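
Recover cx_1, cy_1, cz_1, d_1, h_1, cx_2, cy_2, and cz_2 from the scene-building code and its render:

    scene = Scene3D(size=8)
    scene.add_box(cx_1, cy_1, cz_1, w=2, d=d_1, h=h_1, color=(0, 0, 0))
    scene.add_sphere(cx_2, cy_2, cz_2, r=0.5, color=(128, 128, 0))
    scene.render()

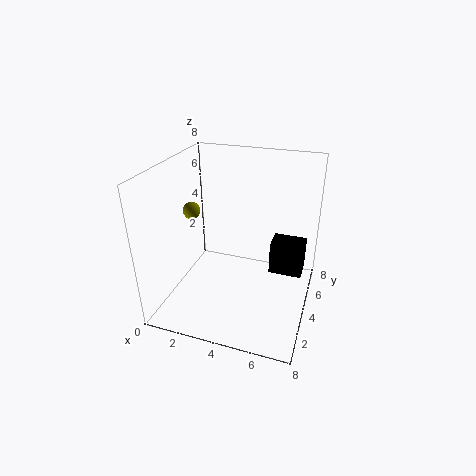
cx_1 = 5.5, cy_1 = 5.5, cz_1 = 1, d_1 = 1.5, h_1 = 2, cx_2 = 1, cy_2 = 4.5, cz_2 = 5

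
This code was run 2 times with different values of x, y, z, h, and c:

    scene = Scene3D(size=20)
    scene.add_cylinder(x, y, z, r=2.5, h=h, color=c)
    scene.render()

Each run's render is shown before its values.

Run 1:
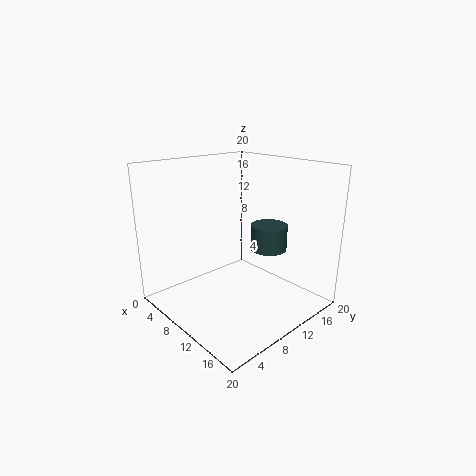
x = 13, y = 13, z = 8.5, h = 3.5, c = 'darkslategray'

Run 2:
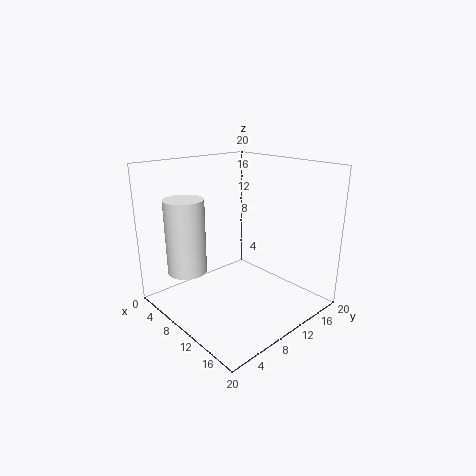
x = 8.5, y = 2.5, z = 7, h = 9.5, c = 'white'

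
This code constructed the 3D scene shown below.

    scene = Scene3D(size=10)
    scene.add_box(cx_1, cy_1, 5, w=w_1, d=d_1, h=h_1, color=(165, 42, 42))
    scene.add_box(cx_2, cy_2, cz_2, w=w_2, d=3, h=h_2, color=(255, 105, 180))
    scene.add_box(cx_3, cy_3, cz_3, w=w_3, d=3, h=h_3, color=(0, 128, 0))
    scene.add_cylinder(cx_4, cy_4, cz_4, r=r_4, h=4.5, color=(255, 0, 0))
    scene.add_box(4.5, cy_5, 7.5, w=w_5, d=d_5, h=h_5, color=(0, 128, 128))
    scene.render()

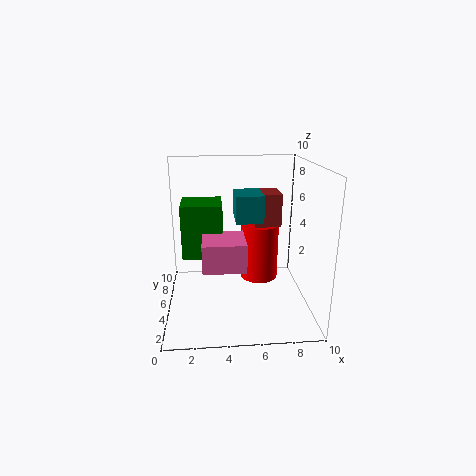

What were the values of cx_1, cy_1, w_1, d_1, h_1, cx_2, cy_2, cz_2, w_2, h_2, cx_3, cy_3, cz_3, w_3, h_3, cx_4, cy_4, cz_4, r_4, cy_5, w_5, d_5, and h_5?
cx_1 = 6.5; cy_1 = 7; w_1 = 2; d_1 = 2.5; h_1 = 2.5; cx_2 = 2.5; cy_2 = 3.5; cz_2 = 3; w_2 = 3; h_2 = 2; cx_3 = 1; cy_3 = 6; cz_3 = 3; w_3 = 3; h_3 = 4; cx_4 = 7; cy_4 = 8; cz_4 = 0.5; r_4 = 1.5; cy_5 = 0.5; w_5 = 1.5; d_5 = 2; h_5 = 1.5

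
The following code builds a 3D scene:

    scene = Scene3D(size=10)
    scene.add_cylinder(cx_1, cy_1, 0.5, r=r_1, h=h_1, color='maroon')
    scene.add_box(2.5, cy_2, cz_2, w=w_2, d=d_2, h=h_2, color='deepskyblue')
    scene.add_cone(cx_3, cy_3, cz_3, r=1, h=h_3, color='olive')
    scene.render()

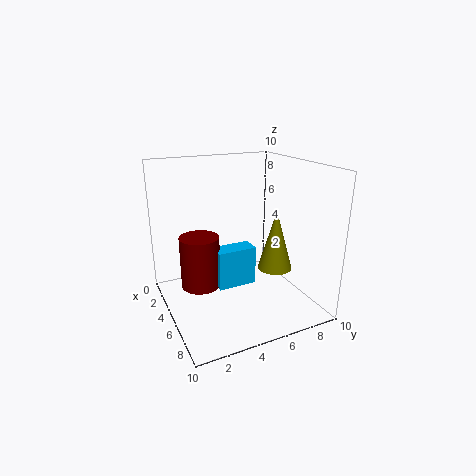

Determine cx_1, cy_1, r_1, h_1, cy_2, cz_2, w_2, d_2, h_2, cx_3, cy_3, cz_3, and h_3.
cx_1 = 2.5, cy_1 = 3, r_1 = 1.5, h_1 = 4, cy_2 = 4, cz_2 = 0.5, w_2 = 1.5, d_2 = 3, h_2 = 3, cx_3 = 9, cy_3 = 5.5, cz_3 = 4.5, h_3 = 3.5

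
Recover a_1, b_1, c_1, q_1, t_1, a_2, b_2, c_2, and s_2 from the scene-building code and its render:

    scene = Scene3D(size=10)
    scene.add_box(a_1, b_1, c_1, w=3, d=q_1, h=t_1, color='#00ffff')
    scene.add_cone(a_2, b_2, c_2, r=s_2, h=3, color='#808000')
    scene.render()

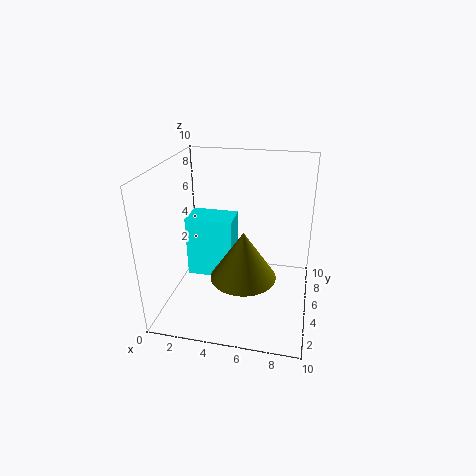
a_1 = 2; b_1 = 3; c_1 = 3; q_1 = 2; t_1 = 4; a_2 = 6; b_2 = 2; c_2 = 4; s_2 = 2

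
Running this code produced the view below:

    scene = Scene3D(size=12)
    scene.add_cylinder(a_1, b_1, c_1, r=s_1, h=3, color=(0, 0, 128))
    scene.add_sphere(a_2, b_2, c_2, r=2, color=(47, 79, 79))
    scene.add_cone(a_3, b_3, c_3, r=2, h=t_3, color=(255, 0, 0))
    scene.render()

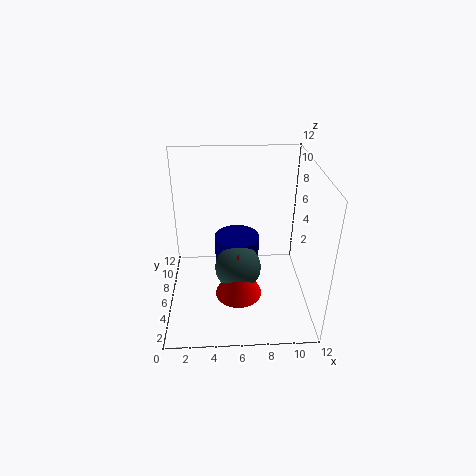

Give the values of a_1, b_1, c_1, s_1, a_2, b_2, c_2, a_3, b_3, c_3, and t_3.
a_1 = 6; b_1 = 8; c_1 = 2; s_1 = 2; a_2 = 6; b_2 = 6; c_2 = 3; a_3 = 6; b_3 = 5; c_3 = 1; t_3 = 4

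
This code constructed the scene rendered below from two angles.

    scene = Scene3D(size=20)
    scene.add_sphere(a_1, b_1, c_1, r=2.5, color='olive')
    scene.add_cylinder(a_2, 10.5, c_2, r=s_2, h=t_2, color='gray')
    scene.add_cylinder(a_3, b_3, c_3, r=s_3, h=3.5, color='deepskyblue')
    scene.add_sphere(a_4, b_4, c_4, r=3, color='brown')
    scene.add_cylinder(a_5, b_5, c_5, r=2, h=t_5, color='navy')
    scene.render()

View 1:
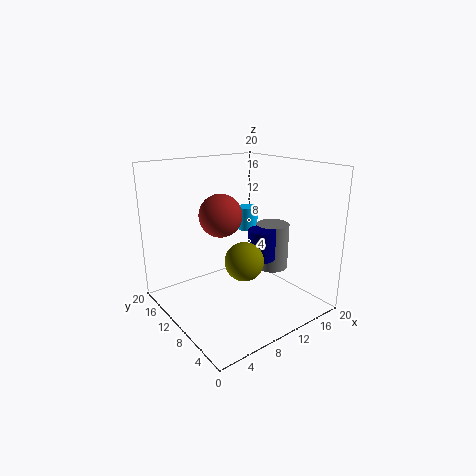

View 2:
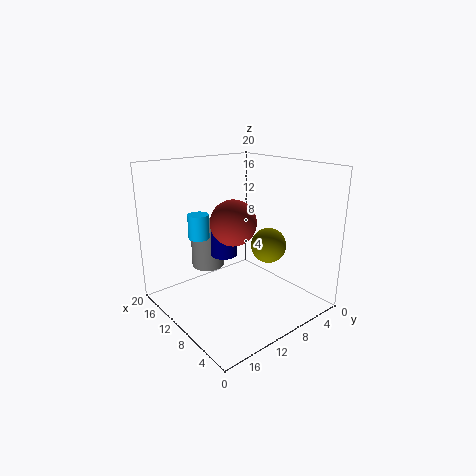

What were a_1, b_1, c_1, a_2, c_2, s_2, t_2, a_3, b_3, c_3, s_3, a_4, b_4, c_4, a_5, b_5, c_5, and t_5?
a_1 = 8
b_1 = 6
c_1 = 8.5
a_2 = 17
c_2 = 3.5
s_2 = 2.5
t_2 = 7
a_3 = 14.5
b_3 = 13.5
c_3 = 9.5
s_3 = 1.5
a_4 = 8.5
b_4 = 12
c_4 = 13
a_5 = 14
b_5 = 9.5
c_5 = 6
t_5 = 4.5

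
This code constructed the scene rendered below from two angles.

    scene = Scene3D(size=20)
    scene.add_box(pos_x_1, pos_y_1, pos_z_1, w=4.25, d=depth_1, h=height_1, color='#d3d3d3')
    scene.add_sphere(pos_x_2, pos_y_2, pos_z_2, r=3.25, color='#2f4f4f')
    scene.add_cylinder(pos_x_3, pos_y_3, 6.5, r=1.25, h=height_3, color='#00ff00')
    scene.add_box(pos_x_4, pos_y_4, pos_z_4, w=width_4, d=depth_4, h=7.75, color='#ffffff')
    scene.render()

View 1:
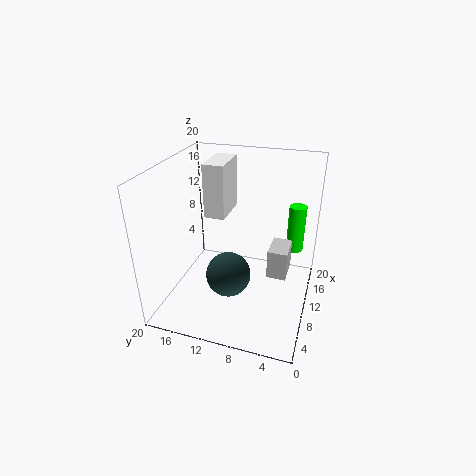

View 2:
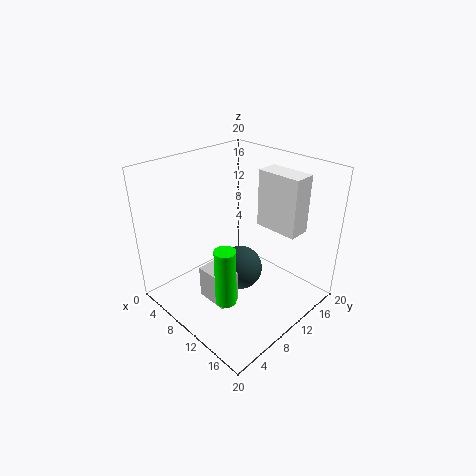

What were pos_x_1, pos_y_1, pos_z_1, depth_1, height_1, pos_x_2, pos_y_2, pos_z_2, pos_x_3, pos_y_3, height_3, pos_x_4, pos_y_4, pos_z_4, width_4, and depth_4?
pos_x_1 = 10; pos_y_1 = 3; pos_z_1 = 4.25; depth_1 = 2.75; height_1 = 4.25; pos_x_2 = 9.25; pos_y_2 = 11.25; pos_z_2 = 4; pos_x_3 = 15.25; pos_y_3 = 2.75; height_3 = 7; pos_x_4 = 11.25; pos_y_4 = 12.5; pos_z_4 = 11.75; width_4 = 6; depth_4 = 3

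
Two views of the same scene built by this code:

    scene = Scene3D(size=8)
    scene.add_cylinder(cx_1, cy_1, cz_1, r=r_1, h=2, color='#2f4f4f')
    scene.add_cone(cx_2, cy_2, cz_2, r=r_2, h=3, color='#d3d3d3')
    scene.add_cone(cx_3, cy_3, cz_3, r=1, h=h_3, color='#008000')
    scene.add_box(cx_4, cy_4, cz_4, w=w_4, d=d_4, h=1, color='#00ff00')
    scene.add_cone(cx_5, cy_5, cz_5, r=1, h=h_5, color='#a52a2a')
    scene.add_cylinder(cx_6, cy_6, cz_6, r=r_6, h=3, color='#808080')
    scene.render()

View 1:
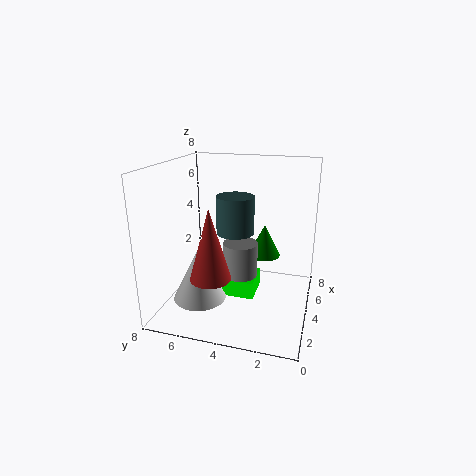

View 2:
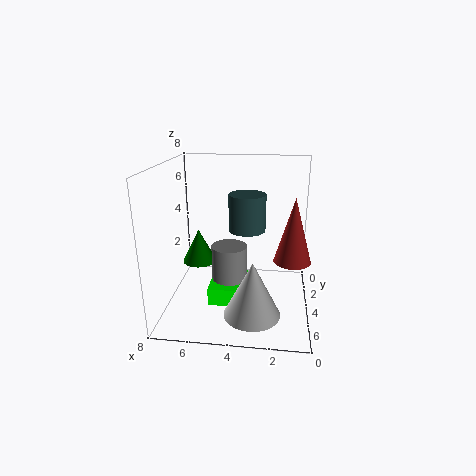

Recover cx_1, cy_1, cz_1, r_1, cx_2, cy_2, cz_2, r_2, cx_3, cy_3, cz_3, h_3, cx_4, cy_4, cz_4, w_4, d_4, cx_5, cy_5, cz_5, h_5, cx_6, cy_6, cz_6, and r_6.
cx_1 = 3.5, cy_1 = 4, cz_1 = 4.5, r_1 = 1, cx_2 = 3, cy_2 = 6, cz_2 = 0.5, r_2 = 1.5, cx_3 = 6.5, cy_3 = 3, cz_3 = 2, h_3 = 2, cx_4 = 3.5, cy_4 = 3, cz_4 = 0.5, w_4 = 2, d_4 = 2.5, cx_5 = 1, cy_5 = 4.5, cz_5 = 3, h_5 = 3.5, cx_6 = 4.5, cy_6 = 4, cz_6 = 0.5, r_6 = 1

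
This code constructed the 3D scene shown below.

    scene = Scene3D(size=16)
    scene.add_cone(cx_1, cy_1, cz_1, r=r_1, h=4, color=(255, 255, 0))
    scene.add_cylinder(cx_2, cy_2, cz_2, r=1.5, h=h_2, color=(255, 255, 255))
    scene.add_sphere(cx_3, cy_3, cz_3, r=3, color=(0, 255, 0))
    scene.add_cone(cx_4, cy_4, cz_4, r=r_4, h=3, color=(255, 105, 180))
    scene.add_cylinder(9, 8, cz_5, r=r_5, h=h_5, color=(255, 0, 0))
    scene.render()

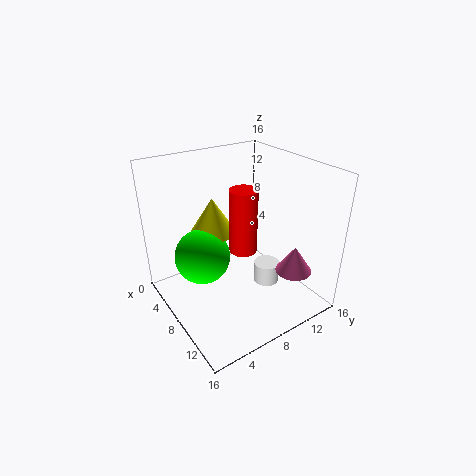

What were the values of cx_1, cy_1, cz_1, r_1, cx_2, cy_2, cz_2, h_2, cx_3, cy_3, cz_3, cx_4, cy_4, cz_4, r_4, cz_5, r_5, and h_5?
cx_1 = 6, cy_1 = 6, cz_1 = 8.5, r_1 = 2.5, cx_2 = 9, cy_2 = 11.5, cz_2 = 1.5, h_2 = 2.5, cx_3 = 7, cy_3 = 4, cz_3 = 6.5, cx_4 = 12.5, cy_4 = 12.5, cz_4 = 4.5, r_4 = 2, cz_5 = 7, r_5 = 1.5, h_5 = 7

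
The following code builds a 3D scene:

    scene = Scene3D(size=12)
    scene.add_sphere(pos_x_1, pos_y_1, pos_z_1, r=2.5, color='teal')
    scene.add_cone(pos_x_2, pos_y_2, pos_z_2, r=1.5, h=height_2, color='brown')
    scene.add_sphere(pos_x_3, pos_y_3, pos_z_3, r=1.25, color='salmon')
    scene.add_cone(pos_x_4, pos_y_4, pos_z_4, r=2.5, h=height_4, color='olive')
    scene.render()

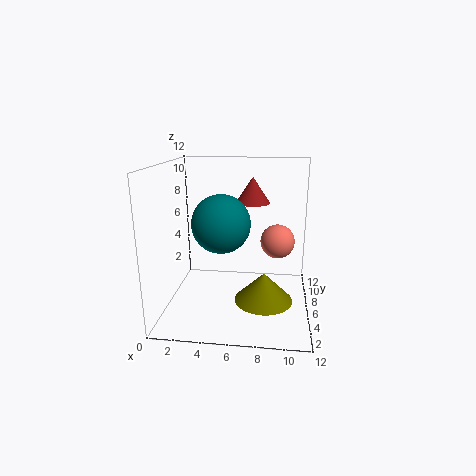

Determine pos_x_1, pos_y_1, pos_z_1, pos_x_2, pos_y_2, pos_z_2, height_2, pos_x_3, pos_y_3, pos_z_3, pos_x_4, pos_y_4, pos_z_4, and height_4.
pos_x_1 = 4.5
pos_y_1 = 6.5
pos_z_1 = 7
pos_x_2 = 7
pos_y_2 = 8.25
pos_z_2 = 8.5
height_2 = 2.25
pos_x_3 = 9.25
pos_y_3 = 3.5
pos_z_3 = 6.75
pos_x_4 = 8.25
pos_y_4 = 5.75
pos_z_4 = 0.5
height_4 = 2.5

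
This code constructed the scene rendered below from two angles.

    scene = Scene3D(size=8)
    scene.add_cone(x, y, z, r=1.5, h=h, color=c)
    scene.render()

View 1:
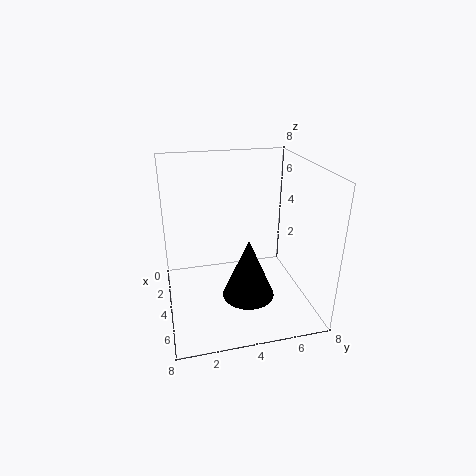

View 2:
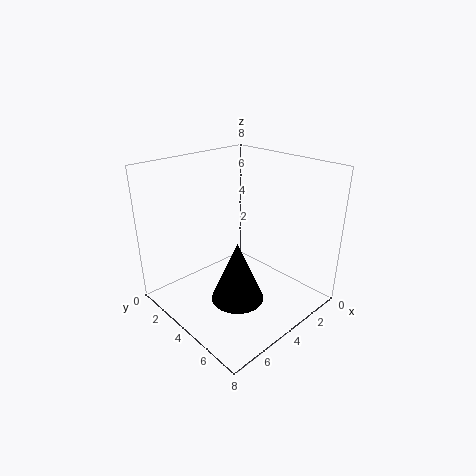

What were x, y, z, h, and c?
x = 4.5, y = 4.5, z = 0.5, h = 3.5, c = 'black'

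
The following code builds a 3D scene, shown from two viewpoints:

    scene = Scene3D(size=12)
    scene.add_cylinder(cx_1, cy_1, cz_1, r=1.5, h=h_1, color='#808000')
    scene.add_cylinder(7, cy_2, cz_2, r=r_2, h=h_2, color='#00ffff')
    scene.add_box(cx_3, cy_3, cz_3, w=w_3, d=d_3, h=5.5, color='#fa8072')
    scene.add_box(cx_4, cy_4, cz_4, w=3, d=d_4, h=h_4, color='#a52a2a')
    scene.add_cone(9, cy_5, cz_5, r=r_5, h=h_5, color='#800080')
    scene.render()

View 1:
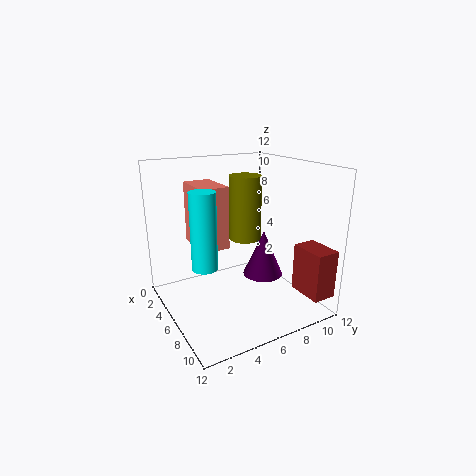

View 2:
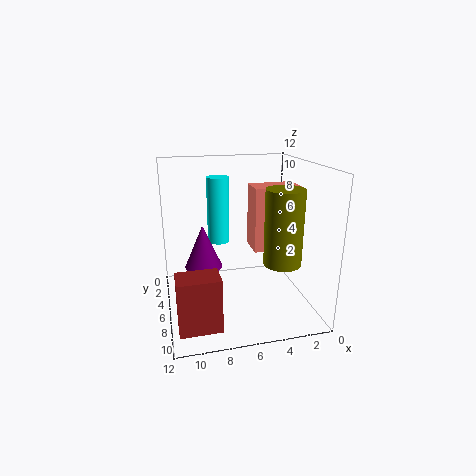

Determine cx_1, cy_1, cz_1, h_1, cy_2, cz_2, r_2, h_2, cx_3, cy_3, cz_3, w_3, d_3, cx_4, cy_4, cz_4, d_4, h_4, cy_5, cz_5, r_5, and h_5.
cx_1 = 3; cy_1 = 8.5; cz_1 = 4.5; h_1 = 6; cy_2 = 2.5; cz_2 = 4.5; r_2 = 1; h_2 = 6; cx_3 = 0.5; cy_3 = 3.5; cz_3 = 4.5; w_3 = 4; d_3 = 2.5; cx_4 = 8.5; cy_4 = 10; cz_4 = 1.5; d_4 = 2; h_4 = 4; cy_5 = 6.5; cz_5 = 4; r_5 = 1.5; h_5 = 3.5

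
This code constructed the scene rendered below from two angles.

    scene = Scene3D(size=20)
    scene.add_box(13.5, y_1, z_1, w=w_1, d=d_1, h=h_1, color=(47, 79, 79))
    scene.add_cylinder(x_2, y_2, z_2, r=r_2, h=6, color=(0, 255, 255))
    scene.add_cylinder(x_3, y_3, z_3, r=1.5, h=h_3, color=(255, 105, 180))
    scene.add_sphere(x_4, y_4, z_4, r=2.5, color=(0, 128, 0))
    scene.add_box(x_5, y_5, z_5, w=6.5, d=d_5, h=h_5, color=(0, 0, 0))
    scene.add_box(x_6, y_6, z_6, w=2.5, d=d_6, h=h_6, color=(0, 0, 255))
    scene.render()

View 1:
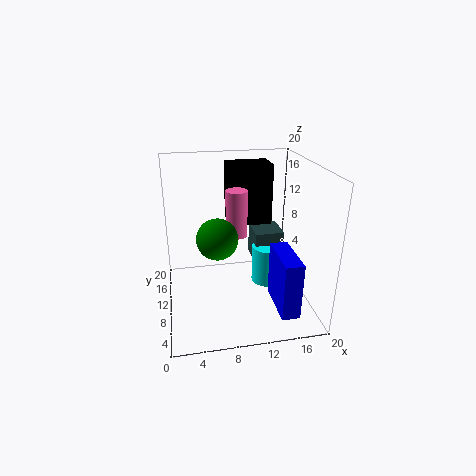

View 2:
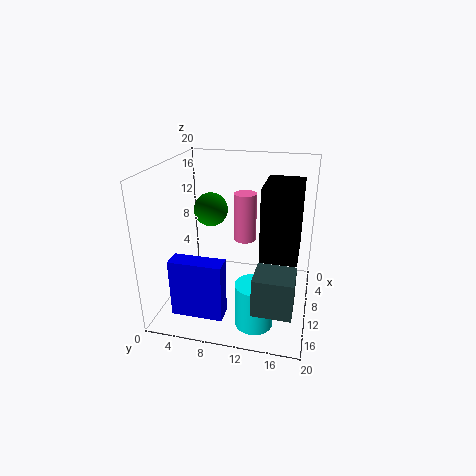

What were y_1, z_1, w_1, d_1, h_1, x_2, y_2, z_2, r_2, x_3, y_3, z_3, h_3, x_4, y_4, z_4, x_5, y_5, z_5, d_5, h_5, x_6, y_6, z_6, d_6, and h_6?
y_1 = 13.5
z_1 = 3.5
w_1 = 4.5
d_1 = 5
h_1 = 5
x_2 = 15.5
y_2 = 13.5
z_2 = 0.5
r_2 = 2.5
x_3 = 10
y_3 = 11
z_3 = 10
h_3 = 6.5
x_4 = 6.5
y_4 = 5
z_4 = 12.5
x_5 = 9.5
y_5 = 14
z_5 = 10
d_5 = 4.5
h_5 = 9
x_6 = 14.5
y_6 = 2.5
z_6 = 1
d_6 = 7
h_6 = 8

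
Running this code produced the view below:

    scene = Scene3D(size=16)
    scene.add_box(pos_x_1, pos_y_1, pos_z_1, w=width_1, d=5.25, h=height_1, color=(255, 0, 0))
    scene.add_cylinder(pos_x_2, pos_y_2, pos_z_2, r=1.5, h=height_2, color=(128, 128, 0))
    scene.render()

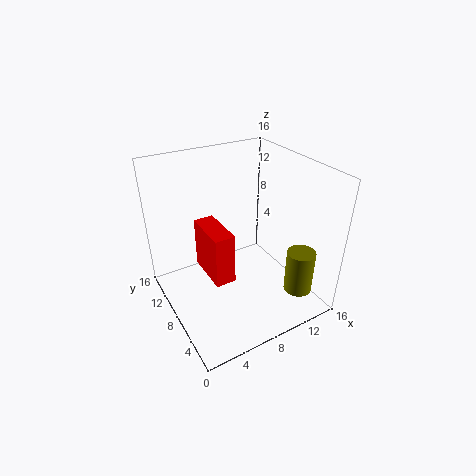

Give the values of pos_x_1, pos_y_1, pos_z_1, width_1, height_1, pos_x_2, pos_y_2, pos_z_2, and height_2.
pos_x_1 = 4.25
pos_y_1 = 6
pos_z_1 = 4
width_1 = 2.25
height_1 = 5.75
pos_x_2 = 12.25
pos_y_2 = 2.25
pos_z_2 = 3.25
height_2 = 4.75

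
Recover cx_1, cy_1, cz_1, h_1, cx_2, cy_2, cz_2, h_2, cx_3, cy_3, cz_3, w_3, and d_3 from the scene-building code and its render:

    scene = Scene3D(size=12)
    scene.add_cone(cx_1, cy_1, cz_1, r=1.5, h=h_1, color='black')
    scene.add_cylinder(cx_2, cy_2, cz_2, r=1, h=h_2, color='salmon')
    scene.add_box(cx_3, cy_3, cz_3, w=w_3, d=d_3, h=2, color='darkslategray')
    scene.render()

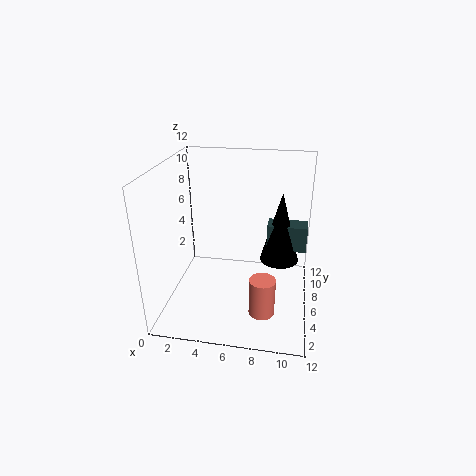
cx_1 = 9.5; cy_1 = 5; cz_1 = 5; h_1 = 5.5; cx_2 = 8.5; cy_2 = 2.5; cz_2 = 1.5; h_2 = 3; cx_3 = 8.5; cy_3 = 4.5; cz_3 = 6; w_3 = 3; d_3 = 1.5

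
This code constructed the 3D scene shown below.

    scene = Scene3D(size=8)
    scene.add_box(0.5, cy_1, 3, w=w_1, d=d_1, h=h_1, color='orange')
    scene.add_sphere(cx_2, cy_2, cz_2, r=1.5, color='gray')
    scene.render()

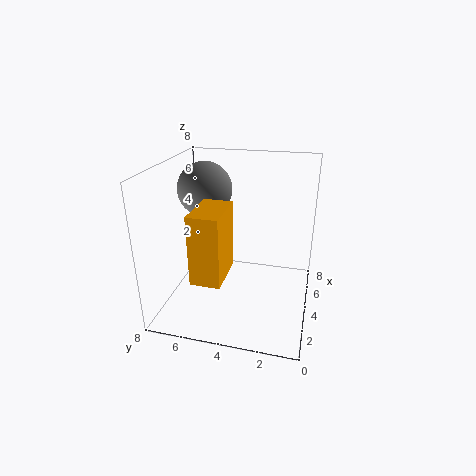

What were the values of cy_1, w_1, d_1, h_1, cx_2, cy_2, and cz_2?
cy_1 = 4; w_1 = 2.5; d_1 = 1.5; h_1 = 3.5; cx_2 = 4.5; cy_2 = 6; cz_2 = 6.5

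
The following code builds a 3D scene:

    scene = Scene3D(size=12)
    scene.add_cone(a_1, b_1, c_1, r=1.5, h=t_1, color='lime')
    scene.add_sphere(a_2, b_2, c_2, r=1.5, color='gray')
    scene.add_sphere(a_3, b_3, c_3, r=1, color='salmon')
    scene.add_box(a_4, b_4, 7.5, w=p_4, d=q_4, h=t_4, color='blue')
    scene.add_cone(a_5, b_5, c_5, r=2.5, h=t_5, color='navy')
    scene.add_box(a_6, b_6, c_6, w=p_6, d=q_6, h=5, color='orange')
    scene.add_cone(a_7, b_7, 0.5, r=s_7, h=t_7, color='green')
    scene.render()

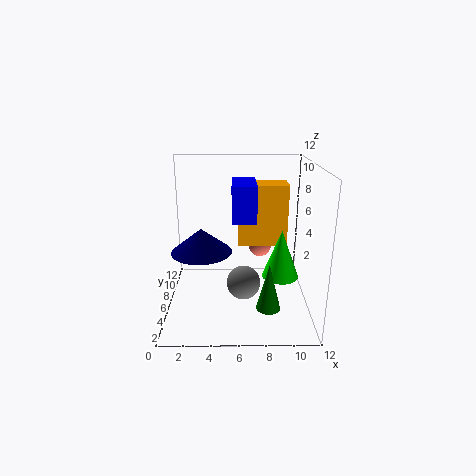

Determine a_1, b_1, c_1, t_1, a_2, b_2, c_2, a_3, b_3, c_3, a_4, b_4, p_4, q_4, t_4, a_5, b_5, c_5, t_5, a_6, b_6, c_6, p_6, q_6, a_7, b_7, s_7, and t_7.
a_1 = 9.5; b_1 = 5; c_1 = 3; t_1 = 4; a_2 = 6.5; b_2 = 6.5; c_2 = 1.5; a_3 = 8; b_3 = 8; c_3 = 4.5; a_4 = 5.5; b_4 = 5; p_4 = 2; q_4 = 4; t_4 = 3; a_5 = 3; b_5 = 5.5; c_5 = 5; t_5 = 2; a_6 = 6; b_6 = 5.5; c_6 = 5.5; p_6 = 4; q_6 = 2; a_7 = 8.5; b_7 = 4; s_7 = 1; t_7 = 4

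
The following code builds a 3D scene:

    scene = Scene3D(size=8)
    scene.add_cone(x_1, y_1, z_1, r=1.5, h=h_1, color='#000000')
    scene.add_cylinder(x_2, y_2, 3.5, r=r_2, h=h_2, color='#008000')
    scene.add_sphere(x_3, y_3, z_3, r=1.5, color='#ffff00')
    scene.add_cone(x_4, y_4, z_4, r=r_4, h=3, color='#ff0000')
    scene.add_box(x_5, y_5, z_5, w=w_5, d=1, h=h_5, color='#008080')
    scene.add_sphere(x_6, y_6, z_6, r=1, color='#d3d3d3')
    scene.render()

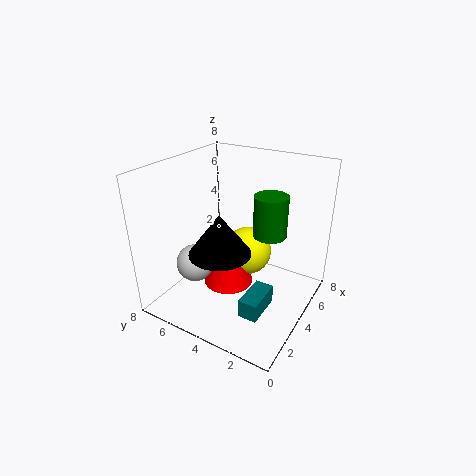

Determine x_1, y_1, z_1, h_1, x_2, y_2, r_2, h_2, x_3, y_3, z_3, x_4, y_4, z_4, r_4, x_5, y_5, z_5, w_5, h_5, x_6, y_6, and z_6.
x_1 = 1.5
y_1 = 3.5
z_1 = 4.5
h_1 = 2
x_2 = 6
y_2 = 3
r_2 = 1
h_2 = 2.5
x_3 = 6
y_3 = 4.5
z_3 = 2
x_4 = 4.5
y_4 = 5
z_4 = 0.5
r_4 = 1.5
x_5 = 1.5
y_5 = 1.5
z_5 = 1
w_5 = 2
h_5 = 1
x_6 = 2
y_6 = 5.5
z_6 = 3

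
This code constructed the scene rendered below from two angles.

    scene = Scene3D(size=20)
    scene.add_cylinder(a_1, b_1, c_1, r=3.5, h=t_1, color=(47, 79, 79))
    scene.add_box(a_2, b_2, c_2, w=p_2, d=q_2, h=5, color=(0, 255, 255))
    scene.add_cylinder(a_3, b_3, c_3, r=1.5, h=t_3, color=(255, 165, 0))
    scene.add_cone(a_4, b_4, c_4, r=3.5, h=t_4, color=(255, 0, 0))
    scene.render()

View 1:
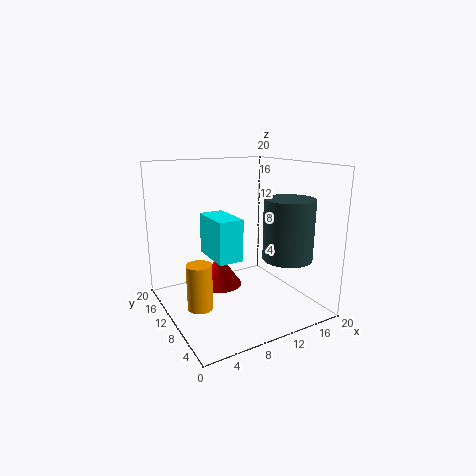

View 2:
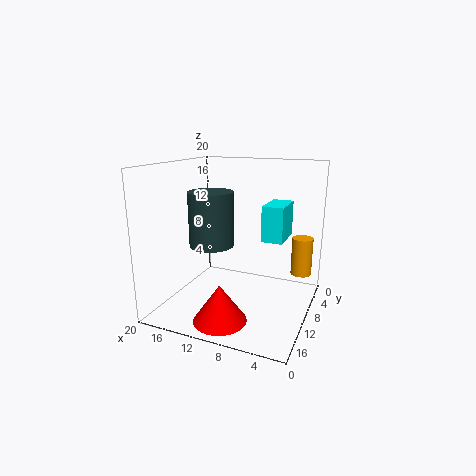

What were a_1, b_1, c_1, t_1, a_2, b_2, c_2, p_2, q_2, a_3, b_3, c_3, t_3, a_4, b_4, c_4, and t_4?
a_1 = 16; b_1 = 6.5; c_1 = 7; t_1 = 8.5; a_2 = 4; b_2 = 3.5; c_2 = 9.5; p_2 = 3; q_2 = 5.5; a_3 = 2; b_3 = 5; c_3 = 4; t_3 = 5.5; a_4 = 10; b_4 = 16; c_4 = 0.5; t_4 = 5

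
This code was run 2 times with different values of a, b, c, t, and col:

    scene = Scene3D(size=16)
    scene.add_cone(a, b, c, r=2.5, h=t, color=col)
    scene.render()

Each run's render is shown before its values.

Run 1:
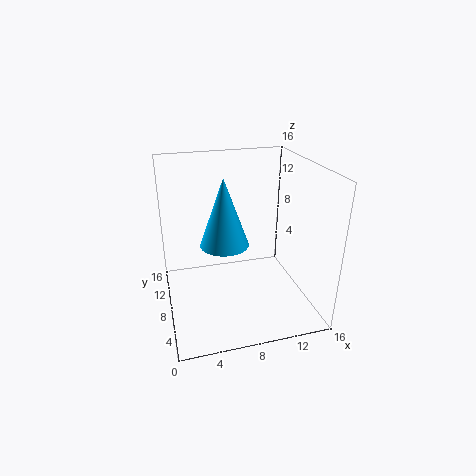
a = 6; b = 6; c = 8.5; t = 7; col = 'deepskyblue'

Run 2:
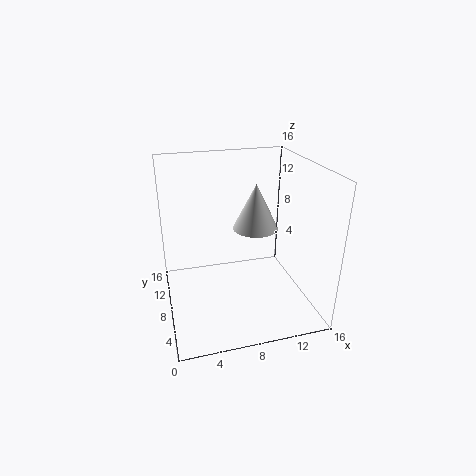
a = 10; b = 8; c = 9; t = 5; col = 'lightgray'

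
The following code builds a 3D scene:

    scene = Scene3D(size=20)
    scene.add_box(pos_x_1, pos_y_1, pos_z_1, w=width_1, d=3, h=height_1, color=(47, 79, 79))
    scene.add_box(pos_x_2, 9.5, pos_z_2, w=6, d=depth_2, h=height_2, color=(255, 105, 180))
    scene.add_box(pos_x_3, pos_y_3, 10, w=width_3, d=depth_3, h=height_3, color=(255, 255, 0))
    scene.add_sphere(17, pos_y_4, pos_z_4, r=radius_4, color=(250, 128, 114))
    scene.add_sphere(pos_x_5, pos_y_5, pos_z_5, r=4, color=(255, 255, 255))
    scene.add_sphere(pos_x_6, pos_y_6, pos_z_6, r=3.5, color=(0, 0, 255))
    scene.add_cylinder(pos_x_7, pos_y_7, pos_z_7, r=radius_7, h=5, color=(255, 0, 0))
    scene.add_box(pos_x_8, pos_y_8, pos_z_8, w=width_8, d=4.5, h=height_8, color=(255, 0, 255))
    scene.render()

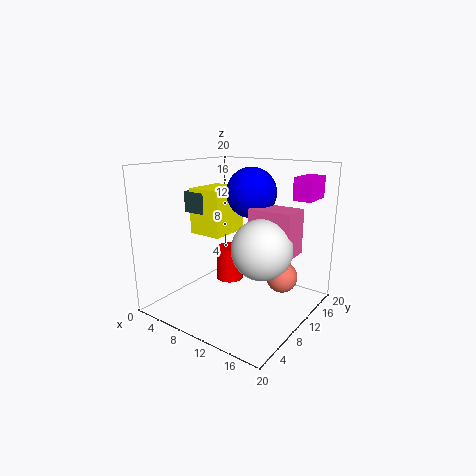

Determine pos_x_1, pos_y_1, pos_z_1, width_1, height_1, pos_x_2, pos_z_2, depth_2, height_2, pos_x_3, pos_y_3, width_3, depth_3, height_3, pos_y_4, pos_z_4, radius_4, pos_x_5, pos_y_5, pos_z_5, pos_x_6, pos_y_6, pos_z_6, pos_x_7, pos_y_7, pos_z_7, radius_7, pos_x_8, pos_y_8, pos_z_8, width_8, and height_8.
pos_x_1 = 2
pos_y_1 = 8
pos_z_1 = 13
width_1 = 3.5
height_1 = 3
pos_x_2 = 12
pos_z_2 = 8.5
depth_2 = 4
height_2 = 6
pos_x_3 = 3
pos_y_3 = 8
width_3 = 5
depth_3 = 6
height_3 = 6.5
pos_y_4 = 10
pos_z_4 = 6
radius_4 = 2
pos_x_5 = 14.5
pos_y_5 = 9
pos_z_5 = 9.5
pos_x_6 = 10.5
pos_y_6 = 12.5
pos_z_6 = 16
pos_x_7 = 7
pos_y_7 = 12
pos_z_7 = 2.5
radius_7 = 2
pos_x_8 = 16.5
pos_y_8 = 13
pos_z_8 = 15.5
width_8 = 2.5
height_8 = 3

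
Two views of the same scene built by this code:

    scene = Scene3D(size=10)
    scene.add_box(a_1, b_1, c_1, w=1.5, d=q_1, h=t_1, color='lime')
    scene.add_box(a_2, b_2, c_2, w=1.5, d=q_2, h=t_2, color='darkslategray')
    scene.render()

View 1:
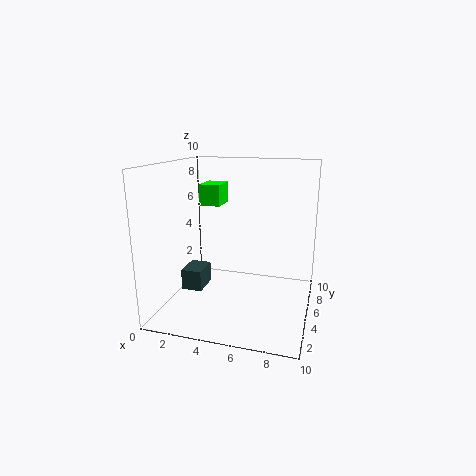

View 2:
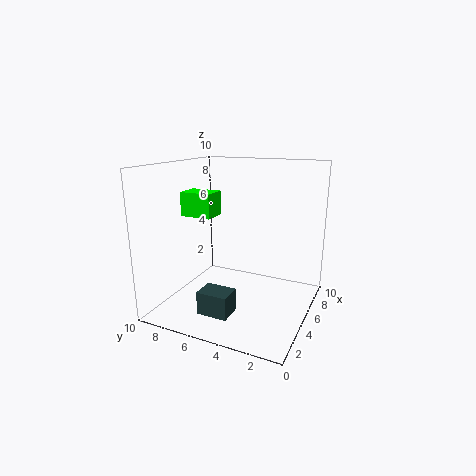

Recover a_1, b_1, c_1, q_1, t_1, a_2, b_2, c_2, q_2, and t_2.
a_1 = 2
b_1 = 5.5
c_1 = 7
q_1 = 2
t_1 = 1.5
a_2 = 1
b_2 = 4
c_2 = 1
q_2 = 2
t_2 = 1.5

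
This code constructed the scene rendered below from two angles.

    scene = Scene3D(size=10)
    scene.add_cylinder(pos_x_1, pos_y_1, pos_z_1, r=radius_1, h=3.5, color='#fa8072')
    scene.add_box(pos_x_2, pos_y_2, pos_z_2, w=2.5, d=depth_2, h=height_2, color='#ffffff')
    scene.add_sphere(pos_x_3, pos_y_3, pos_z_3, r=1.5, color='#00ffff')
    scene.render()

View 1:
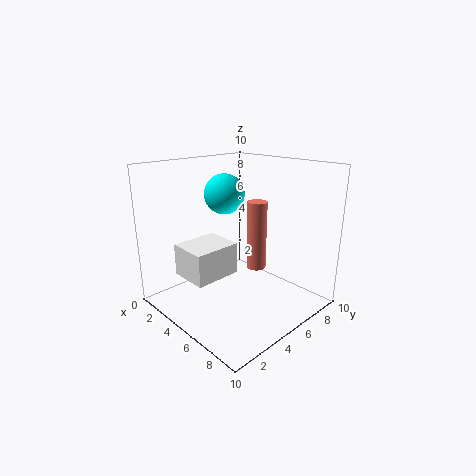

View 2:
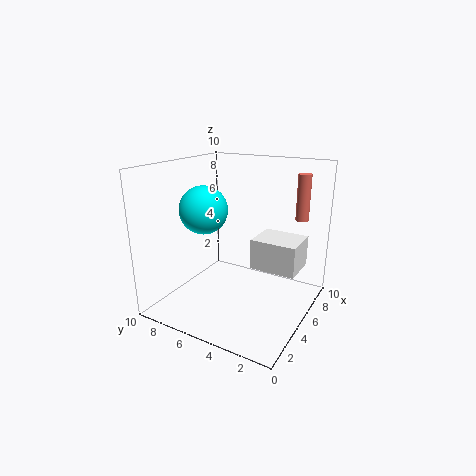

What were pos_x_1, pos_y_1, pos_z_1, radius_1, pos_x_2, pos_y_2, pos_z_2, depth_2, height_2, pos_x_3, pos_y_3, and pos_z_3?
pos_x_1 = 9.5, pos_y_1 = 2, pos_z_1 = 5.5, radius_1 = 0.5, pos_x_2 = 4, pos_y_2 = 0.5, pos_z_2 = 3.5, depth_2 = 3, height_2 = 2, pos_x_3 = 2.5, pos_y_3 = 6, pos_z_3 = 7.5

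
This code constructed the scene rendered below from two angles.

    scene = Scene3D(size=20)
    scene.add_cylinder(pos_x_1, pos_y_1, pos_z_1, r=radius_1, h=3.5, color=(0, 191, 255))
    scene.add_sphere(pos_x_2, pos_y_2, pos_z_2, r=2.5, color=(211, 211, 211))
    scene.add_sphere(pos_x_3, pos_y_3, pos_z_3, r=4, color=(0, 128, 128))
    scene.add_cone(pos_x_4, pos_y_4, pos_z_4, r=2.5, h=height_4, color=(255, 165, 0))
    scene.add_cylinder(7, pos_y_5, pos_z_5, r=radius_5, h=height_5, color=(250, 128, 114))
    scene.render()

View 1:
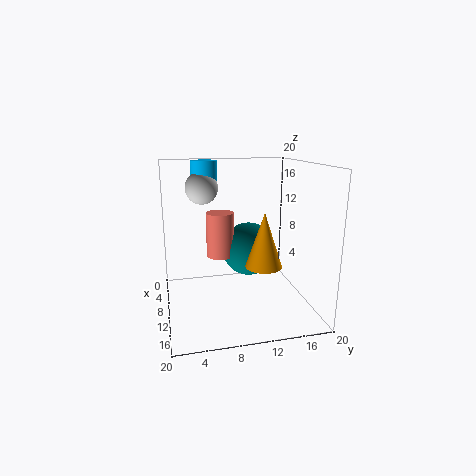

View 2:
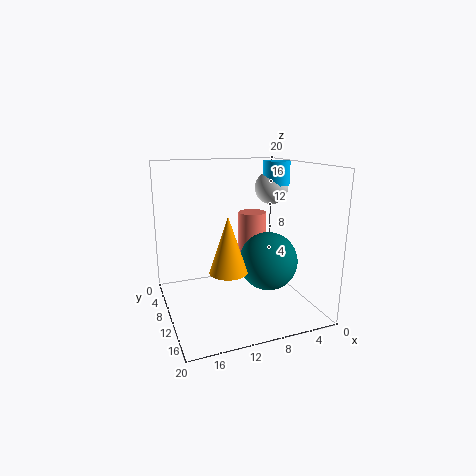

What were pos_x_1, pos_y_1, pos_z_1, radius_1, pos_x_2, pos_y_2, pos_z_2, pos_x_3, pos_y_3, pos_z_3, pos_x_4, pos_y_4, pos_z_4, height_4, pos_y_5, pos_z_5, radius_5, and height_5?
pos_x_1 = 2.5; pos_y_1 = 6.5; pos_z_1 = 16.5; radius_1 = 2; pos_x_2 = 3; pos_y_2 = 6; pos_z_2 = 16; pos_x_3 = 6.5; pos_y_3 = 12.5; pos_z_3 = 7; pos_x_4 = 12.5; pos_y_4 = 13; pos_z_4 = 6.5; height_4 = 7.5; pos_y_5 = 8; pos_z_5 = 6.5; radius_5 = 2; height_5 = 6.5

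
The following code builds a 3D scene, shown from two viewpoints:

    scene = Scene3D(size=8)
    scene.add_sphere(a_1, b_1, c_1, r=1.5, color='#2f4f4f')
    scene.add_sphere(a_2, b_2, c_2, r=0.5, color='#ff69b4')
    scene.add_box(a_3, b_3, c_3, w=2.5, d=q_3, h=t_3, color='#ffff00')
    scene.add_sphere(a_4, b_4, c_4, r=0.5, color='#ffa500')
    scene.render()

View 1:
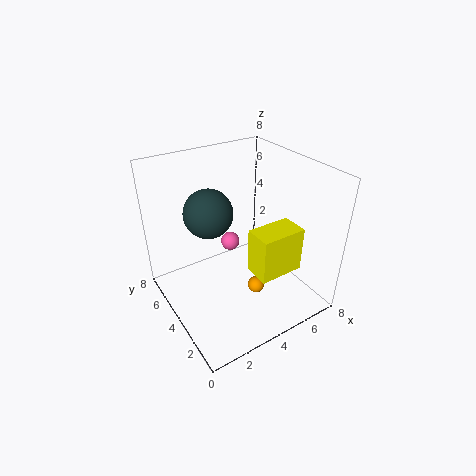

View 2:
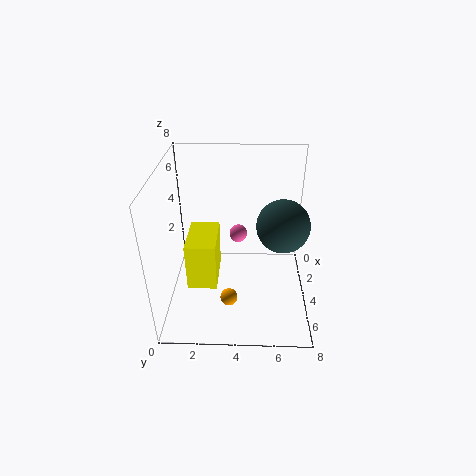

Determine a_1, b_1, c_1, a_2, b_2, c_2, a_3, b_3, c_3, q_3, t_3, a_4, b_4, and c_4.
a_1 = 3.5; b_1 = 6.5; c_1 = 4.5; a_2 = 3.5; b_2 = 4; c_2 = 4; a_3 = 4; b_3 = 1.5; c_3 = 2.5; q_3 = 1.5; t_3 = 2.5; a_4 = 5; b_4 = 3.5; c_4 = 0.5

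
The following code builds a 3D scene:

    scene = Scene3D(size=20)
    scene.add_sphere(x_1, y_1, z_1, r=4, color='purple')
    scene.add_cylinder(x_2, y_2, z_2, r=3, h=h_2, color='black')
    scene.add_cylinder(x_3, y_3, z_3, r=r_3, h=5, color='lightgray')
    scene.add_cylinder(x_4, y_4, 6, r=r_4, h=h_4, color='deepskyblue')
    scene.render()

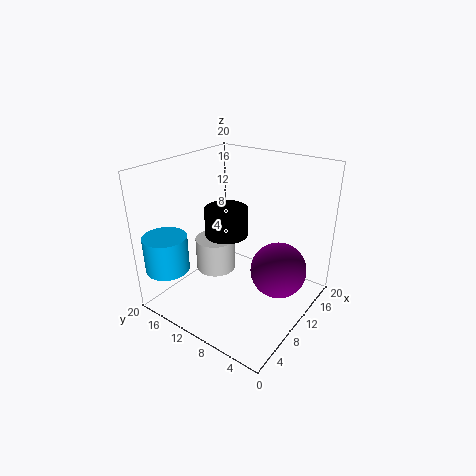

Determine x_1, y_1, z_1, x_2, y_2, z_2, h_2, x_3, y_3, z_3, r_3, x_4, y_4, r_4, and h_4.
x_1 = 13, y_1 = 5, z_1 = 5, x_2 = 10, y_2 = 12, z_2 = 10, h_2 = 4, x_3 = 11, y_3 = 15, z_3 = 3, r_3 = 3, x_4 = 3, y_4 = 17, r_4 = 3, h_4 = 5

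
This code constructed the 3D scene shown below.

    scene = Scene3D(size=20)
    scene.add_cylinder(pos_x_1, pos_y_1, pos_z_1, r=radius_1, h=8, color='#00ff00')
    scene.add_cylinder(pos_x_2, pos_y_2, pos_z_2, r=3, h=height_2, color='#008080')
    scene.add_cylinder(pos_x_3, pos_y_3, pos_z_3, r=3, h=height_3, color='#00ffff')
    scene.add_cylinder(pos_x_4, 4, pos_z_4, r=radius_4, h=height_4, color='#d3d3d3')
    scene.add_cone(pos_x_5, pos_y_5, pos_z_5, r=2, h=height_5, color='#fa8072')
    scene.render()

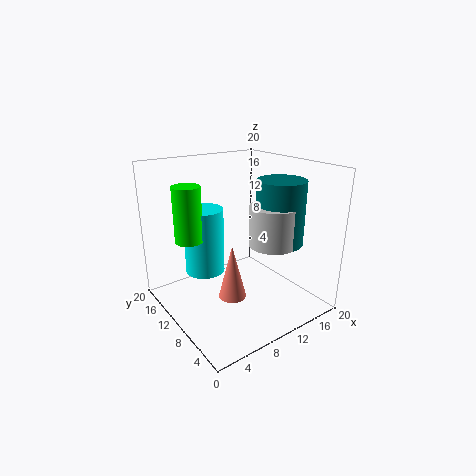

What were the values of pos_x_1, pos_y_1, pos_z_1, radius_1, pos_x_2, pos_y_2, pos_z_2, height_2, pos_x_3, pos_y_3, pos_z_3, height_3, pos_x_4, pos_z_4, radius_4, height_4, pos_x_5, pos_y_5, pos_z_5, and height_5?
pos_x_1 = 5, pos_y_1 = 15, pos_z_1 = 9, radius_1 = 2, pos_x_2 = 12, pos_y_2 = 4, pos_z_2 = 11, height_2 = 8, pos_x_3 = 8, pos_y_3 = 16, pos_z_3 = 3, height_3 = 10, pos_x_4 = 11, pos_z_4 = 11, radius_4 = 3, height_4 = 5, pos_x_5 = 9, pos_y_5 = 10, pos_z_5 = 1, height_5 = 8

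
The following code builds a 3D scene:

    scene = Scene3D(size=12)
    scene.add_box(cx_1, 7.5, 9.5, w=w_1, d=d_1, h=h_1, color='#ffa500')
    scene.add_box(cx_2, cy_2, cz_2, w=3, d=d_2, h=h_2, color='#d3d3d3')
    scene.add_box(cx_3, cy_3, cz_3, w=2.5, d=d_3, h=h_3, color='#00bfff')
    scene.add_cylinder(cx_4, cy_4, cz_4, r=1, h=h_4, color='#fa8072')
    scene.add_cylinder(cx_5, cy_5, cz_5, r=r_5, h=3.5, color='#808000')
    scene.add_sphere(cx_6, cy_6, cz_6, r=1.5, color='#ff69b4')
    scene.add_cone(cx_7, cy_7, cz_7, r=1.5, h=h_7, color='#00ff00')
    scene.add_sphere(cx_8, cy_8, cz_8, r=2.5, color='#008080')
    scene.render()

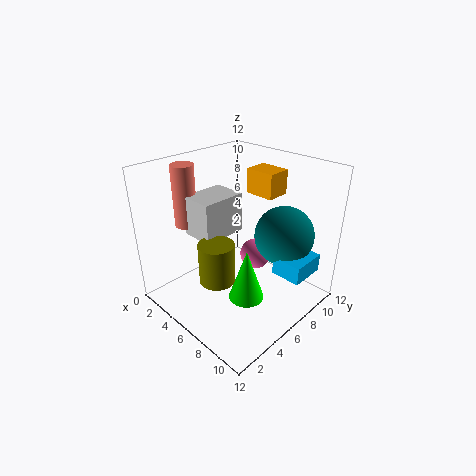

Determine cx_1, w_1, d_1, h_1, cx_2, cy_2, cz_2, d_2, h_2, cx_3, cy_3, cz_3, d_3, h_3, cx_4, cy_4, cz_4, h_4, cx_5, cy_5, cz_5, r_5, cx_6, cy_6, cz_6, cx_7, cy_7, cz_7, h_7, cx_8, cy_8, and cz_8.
cx_1 = 5.5
w_1 = 2.5
d_1 = 2
h_1 = 2
cx_2 = 1.5
cy_2 = 4
cz_2 = 5.5
d_2 = 4
h_2 = 3.5
cx_3 = 9
cy_3 = 7
cz_3 = 3.5
d_3 = 3
h_3 = 1.5
cx_4 = 1
cy_4 = 4.5
cz_4 = 6
h_4 = 5.5
cx_5 = 5.5
cy_5 = 4
cz_5 = 2.5
r_5 = 1.5
cx_6 = 4.5
cy_6 = 10
cz_6 = 2
cx_7 = 7.5
cy_7 = 5.5
cz_7 = 1
h_7 = 4.5
cx_8 = 8.5
cy_8 = 9
cz_8 = 6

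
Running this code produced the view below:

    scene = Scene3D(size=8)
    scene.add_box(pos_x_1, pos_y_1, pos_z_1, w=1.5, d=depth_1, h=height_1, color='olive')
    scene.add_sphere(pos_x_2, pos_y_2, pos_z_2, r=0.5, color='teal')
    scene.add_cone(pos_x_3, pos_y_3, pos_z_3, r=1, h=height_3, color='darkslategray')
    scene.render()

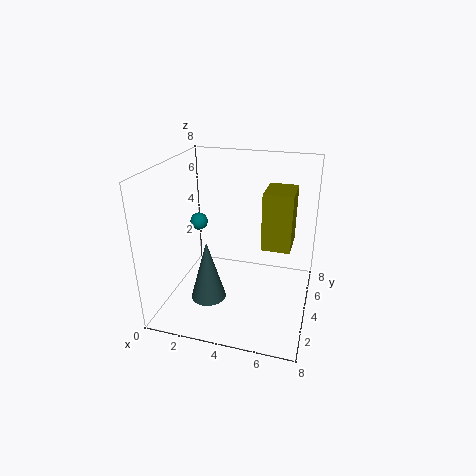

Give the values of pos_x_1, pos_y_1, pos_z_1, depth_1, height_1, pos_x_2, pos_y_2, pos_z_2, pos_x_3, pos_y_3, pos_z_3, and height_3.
pos_x_1 = 5.5, pos_y_1 = 3, pos_z_1 = 4, depth_1 = 2, height_1 = 3, pos_x_2 = 1.5, pos_y_2 = 4.5, pos_z_2 = 4.5, pos_x_3 = 2.5, pos_y_3 = 3, pos_z_3 = 0.5, height_3 = 3.5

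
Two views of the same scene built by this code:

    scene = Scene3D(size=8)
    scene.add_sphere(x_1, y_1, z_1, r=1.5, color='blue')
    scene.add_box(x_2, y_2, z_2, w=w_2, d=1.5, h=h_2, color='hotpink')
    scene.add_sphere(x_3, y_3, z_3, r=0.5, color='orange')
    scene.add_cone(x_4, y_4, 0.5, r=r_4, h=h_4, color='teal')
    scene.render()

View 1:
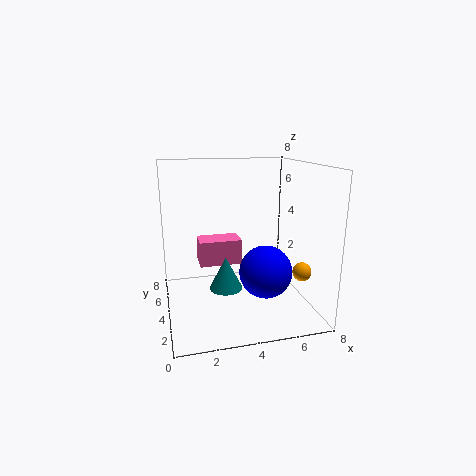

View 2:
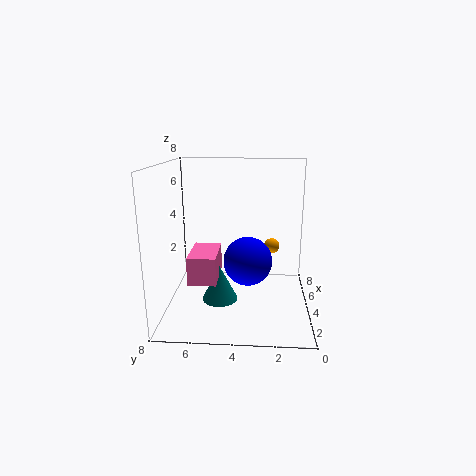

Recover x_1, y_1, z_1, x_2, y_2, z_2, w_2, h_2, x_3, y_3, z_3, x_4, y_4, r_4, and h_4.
x_1 = 5.5; y_1 = 3.5; z_1 = 2; x_2 = 2; y_2 = 5; z_2 = 2; w_2 = 2.5; h_2 = 1.5; x_3 = 7; y_3 = 2; z_3 = 2.5; x_4 = 3.5; y_4 = 5; r_4 = 1; h_4 = 2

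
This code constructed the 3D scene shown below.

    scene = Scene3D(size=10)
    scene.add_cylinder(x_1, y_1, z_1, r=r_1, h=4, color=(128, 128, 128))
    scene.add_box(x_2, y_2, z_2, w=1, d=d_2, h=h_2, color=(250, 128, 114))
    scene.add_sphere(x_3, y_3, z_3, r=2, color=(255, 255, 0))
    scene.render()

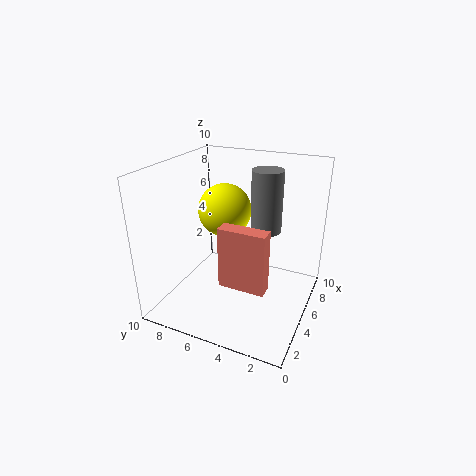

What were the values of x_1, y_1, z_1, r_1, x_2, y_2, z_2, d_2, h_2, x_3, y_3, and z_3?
x_1 = 5, y_1 = 3, z_1 = 6, r_1 = 1, x_2 = 2, y_2 = 2, z_2 = 3, d_2 = 3, h_2 = 4, x_3 = 7, y_3 = 7, z_3 = 6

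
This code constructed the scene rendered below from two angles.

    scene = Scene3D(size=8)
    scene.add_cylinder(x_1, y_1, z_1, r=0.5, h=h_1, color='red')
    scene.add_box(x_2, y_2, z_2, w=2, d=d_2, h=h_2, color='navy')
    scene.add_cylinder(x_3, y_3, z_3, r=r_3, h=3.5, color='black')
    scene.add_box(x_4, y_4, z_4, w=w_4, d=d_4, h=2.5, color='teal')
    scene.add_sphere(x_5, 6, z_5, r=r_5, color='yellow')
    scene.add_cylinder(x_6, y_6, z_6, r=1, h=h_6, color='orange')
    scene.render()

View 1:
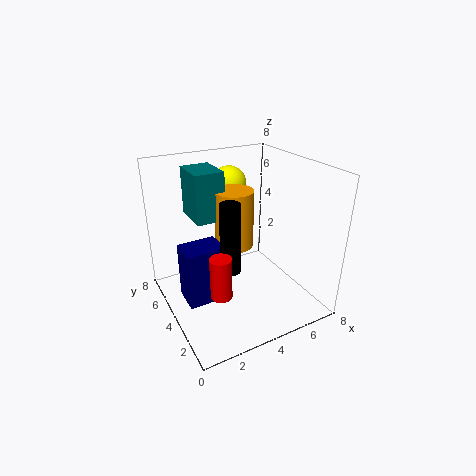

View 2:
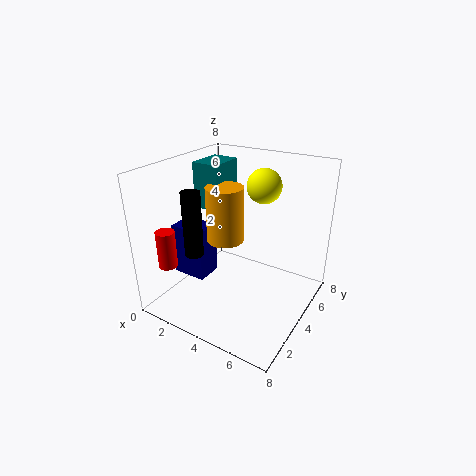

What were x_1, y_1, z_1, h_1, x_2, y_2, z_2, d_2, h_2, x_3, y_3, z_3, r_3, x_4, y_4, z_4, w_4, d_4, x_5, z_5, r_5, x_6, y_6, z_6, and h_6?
x_1 = 1.5
y_1 = 1
z_1 = 3
h_1 = 2
x_2 = 0.5
y_2 = 2.5
z_2 = 1.5
d_2 = 1.5
h_2 = 3
x_3 = 2.5
y_3 = 2
z_3 = 3.5
r_3 = 0.5
x_4 = 1.5
y_4 = 3.5
z_4 = 5.5
w_4 = 1.5
d_4 = 2
x_5 = 4.5
z_5 = 6.5
r_5 = 1
x_6 = 3.5
y_6 = 3.5
z_6 = 4
h_6 = 3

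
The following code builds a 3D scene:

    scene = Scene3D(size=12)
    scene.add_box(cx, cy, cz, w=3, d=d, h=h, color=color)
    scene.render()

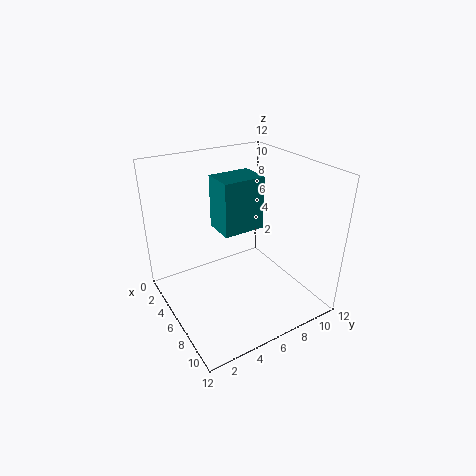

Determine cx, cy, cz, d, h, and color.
cx = 1, cy = 6, cz = 5, d = 4, h = 5, color = 'teal'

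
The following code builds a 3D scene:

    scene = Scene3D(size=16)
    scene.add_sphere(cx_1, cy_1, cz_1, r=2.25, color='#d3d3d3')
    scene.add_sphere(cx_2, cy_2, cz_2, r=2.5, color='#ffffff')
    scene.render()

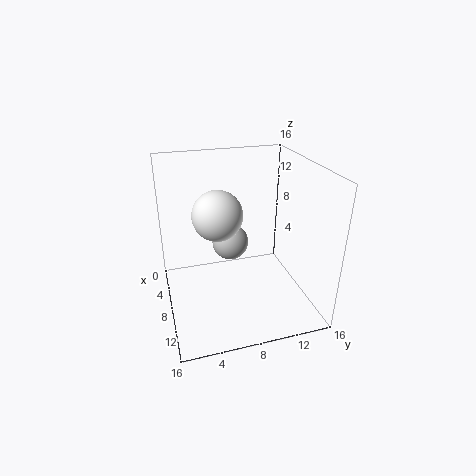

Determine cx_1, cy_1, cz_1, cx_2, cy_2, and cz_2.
cx_1 = 3.75
cy_1 = 8.25
cz_1 = 5.25
cx_2 = 10.25
cy_2 = 5.25
cz_2 = 12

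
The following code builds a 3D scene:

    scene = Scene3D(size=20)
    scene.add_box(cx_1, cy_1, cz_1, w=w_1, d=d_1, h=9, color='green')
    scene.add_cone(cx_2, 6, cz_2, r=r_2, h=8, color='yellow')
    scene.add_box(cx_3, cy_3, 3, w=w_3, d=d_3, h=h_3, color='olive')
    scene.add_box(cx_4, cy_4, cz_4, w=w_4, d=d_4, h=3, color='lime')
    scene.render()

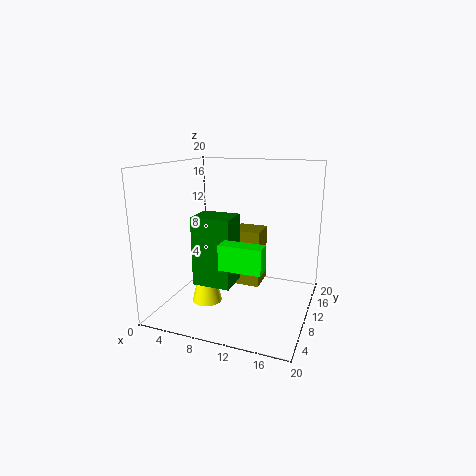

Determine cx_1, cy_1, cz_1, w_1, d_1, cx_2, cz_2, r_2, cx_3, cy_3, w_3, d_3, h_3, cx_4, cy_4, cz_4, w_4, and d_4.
cx_1 = 6, cy_1 = 4, cz_1 = 5, w_1 = 5, d_1 = 4, cx_2 = 7, cz_2 = 2, r_2 = 2, cx_3 = 9, cy_3 = 10, w_3 = 4, d_3 = 4, h_3 = 8, cx_4 = 11, cy_4 = 1, cz_4 = 9, w_4 = 5, d_4 = 2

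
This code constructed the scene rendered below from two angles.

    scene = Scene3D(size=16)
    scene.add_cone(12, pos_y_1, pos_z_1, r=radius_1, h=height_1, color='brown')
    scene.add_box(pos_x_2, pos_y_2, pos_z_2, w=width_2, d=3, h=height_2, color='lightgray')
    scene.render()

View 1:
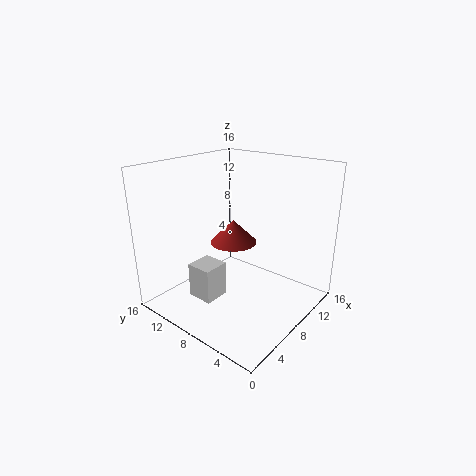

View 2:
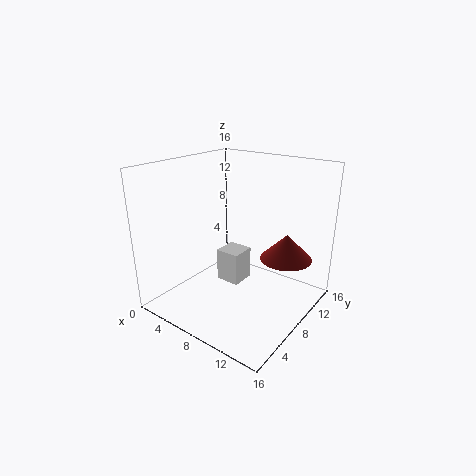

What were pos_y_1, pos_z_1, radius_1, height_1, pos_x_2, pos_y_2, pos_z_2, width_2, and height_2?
pos_y_1 = 12; pos_z_1 = 5; radius_1 = 3; height_1 = 3; pos_x_2 = 4; pos_y_2 = 9; pos_z_2 = 1; width_2 = 3; height_2 = 4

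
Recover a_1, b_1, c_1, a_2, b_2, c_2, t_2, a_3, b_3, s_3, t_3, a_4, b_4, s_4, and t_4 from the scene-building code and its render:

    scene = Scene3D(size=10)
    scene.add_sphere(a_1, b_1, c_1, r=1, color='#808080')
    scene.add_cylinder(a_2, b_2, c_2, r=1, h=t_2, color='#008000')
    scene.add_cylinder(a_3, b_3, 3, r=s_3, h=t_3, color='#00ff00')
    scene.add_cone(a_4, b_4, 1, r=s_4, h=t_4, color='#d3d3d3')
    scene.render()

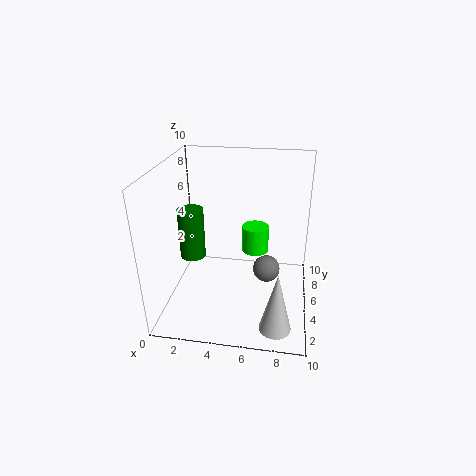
a_1 = 7; b_1 = 6; c_1 = 2; a_2 = 1; b_2 = 7; c_2 = 2; t_2 = 4; a_3 = 6; b_3 = 7; s_3 = 1; t_3 = 2; a_4 = 8; b_4 = 1; s_4 = 1; t_4 = 4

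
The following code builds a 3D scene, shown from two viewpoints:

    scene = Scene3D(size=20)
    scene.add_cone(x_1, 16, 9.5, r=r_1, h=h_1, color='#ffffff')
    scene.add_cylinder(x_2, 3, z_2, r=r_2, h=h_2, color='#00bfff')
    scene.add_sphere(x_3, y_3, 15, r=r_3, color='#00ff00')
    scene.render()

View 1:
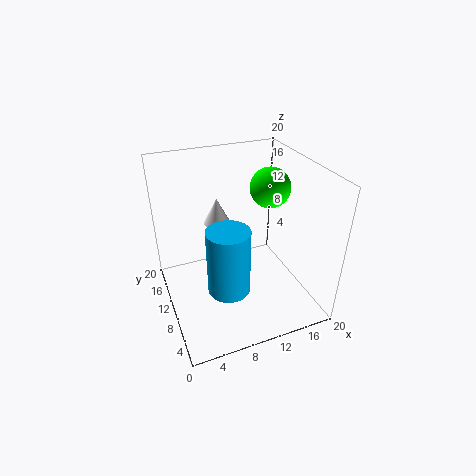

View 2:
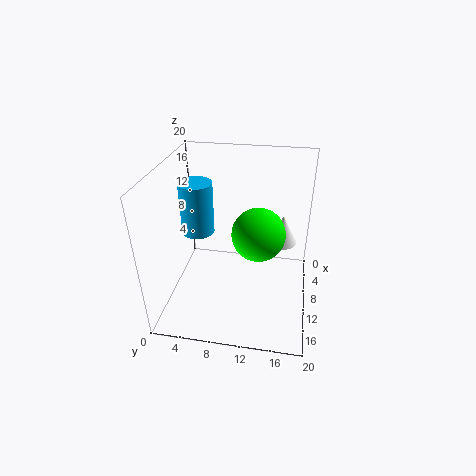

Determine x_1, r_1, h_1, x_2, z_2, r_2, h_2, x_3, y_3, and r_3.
x_1 = 9; r_1 = 2; h_1 = 4; x_2 = 6; z_2 = 8; r_2 = 2.5; h_2 = 8; x_3 = 16.5; y_3 = 13.5; r_3 = 3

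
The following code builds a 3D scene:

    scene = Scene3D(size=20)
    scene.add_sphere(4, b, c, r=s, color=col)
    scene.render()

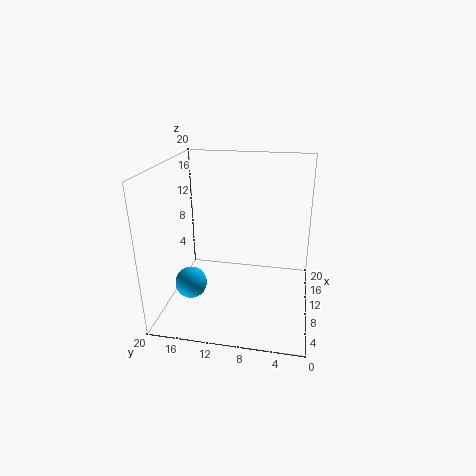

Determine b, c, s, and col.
b = 15, c = 6, s = 2, col = 'deepskyblue'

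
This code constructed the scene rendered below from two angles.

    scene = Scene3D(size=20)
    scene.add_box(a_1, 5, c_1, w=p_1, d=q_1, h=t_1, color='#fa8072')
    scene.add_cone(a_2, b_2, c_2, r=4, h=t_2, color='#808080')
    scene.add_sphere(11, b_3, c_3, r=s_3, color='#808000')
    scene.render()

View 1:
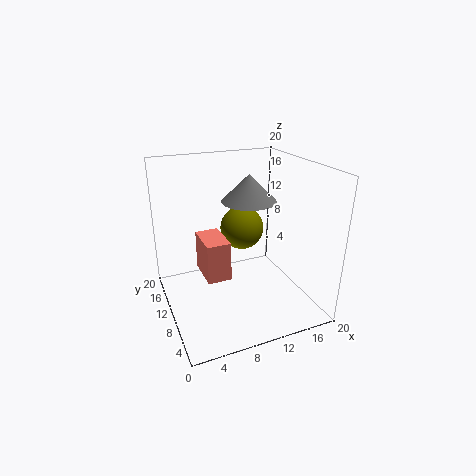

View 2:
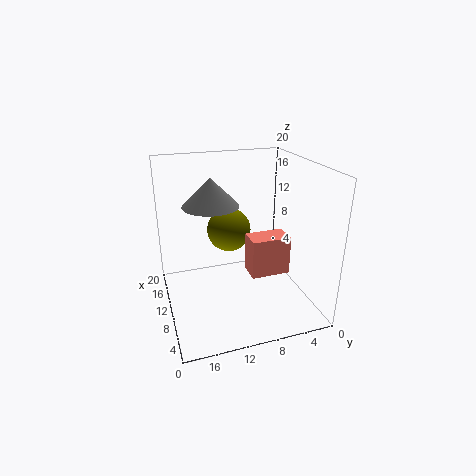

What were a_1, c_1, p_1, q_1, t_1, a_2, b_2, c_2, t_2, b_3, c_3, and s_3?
a_1 = 4
c_1 = 7
p_1 = 3
q_1 = 5
t_1 = 5
a_2 = 13
b_2 = 13
c_2 = 14
t_2 = 4
b_3 = 11
c_3 = 11
s_3 = 3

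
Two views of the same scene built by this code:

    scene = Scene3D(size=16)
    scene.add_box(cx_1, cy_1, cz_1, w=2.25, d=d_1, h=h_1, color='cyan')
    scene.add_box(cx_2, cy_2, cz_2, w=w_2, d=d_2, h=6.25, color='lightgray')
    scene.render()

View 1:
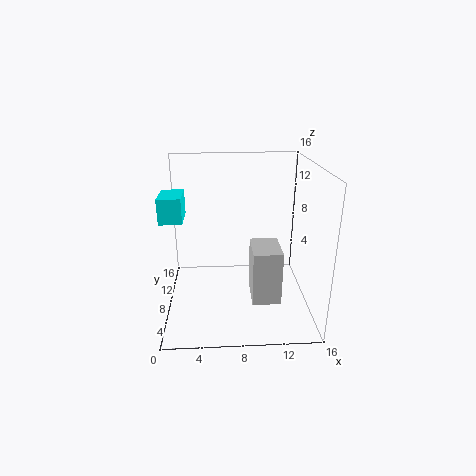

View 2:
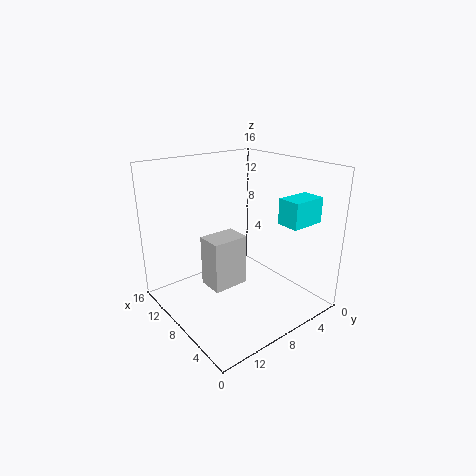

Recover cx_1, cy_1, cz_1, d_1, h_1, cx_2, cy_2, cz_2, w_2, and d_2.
cx_1 = 0.25; cy_1 = 4; cz_1 = 11.25; d_1 = 3.5; h_1 = 2.5; cx_2 = 9.5; cy_2 = 5.5; cz_2 = 0.75; w_2 = 3.25; d_2 = 4.5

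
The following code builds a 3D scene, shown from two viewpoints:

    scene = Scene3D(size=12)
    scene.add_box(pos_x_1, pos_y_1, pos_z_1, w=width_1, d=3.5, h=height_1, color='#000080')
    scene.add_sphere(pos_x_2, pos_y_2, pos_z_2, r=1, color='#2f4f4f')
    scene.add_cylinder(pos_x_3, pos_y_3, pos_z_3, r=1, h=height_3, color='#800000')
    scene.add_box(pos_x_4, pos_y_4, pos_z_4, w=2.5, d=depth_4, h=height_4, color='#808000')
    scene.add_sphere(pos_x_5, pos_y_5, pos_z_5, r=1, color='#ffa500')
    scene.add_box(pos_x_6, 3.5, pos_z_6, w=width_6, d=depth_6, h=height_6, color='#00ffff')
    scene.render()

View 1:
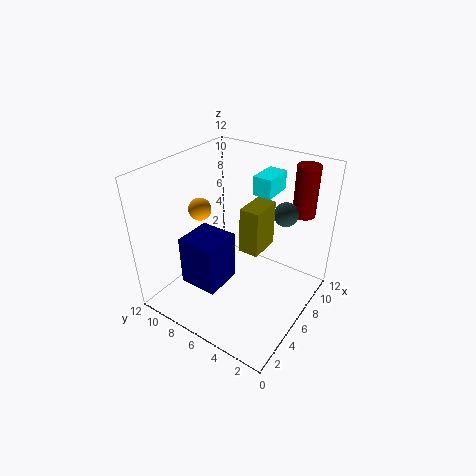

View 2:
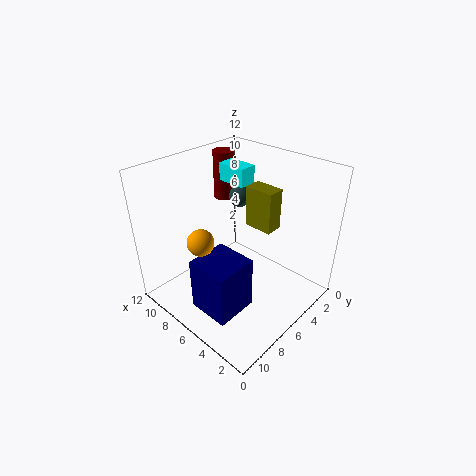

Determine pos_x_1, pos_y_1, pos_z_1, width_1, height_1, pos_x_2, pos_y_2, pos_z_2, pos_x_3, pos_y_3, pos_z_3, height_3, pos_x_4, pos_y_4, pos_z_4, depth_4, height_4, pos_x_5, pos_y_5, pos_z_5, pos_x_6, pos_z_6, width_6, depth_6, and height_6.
pos_x_1 = 3.5, pos_y_1 = 7, pos_z_1 = 1, width_1 = 3.5, height_1 = 4.5, pos_x_2 = 8.5, pos_y_2 = 3, pos_z_2 = 8, pos_x_3 = 11, pos_y_3 = 2.5, pos_z_3 = 7, height_3 = 4.5, pos_x_4 = 4, pos_y_4 = 3, pos_z_4 = 6.5, depth_4 = 1.5, height_4 = 3.5, pos_x_5 = 6, pos_y_5 = 10, pos_z_5 = 7.5, pos_x_6 = 6.5, pos_z_6 = 10, width_6 = 2.5, depth_6 = 1.5, height_6 = 1.5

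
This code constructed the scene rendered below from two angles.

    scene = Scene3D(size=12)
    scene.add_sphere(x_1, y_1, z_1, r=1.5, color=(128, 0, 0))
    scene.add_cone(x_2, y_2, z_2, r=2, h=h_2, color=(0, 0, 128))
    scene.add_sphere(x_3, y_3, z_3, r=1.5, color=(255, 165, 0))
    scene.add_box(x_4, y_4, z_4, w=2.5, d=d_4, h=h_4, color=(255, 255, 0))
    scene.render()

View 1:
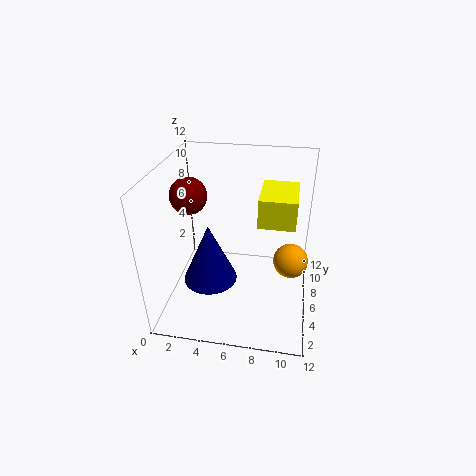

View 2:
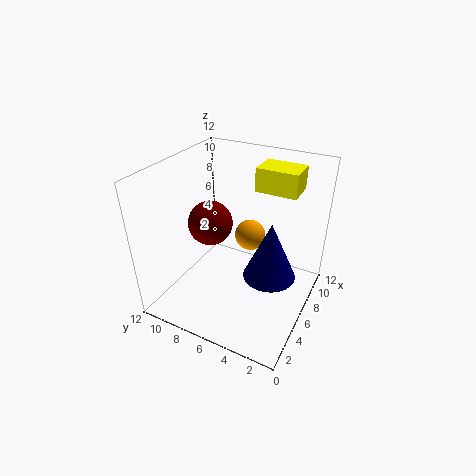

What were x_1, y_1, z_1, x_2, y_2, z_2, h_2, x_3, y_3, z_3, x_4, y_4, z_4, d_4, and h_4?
x_1 = 2
y_1 = 6
z_1 = 9.5
x_2 = 4.5
y_2 = 2.5
z_2 = 4.5
h_2 = 4.5
x_3 = 10.5
y_3 = 7
z_3 = 3.5
x_4 = 8
y_4 = 2
z_4 = 9.5
d_4 = 3.5
h_4 = 2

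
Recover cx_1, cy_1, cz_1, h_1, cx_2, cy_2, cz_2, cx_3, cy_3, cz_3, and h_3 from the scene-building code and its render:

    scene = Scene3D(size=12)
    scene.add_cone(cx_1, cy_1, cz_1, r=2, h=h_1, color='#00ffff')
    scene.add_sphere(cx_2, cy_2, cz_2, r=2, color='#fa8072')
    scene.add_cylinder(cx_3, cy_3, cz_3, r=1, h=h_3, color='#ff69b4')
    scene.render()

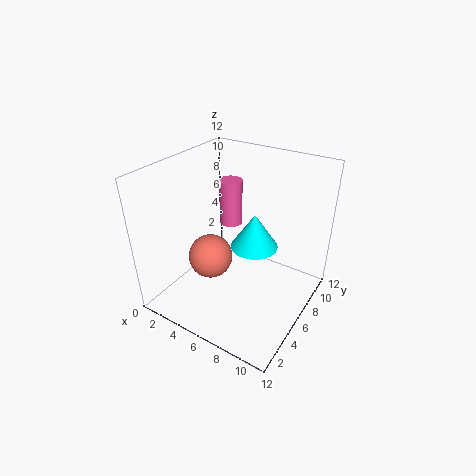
cx_1 = 7; cy_1 = 7; cz_1 = 5; h_1 = 3; cx_2 = 3; cy_2 = 6; cz_2 = 3; cx_3 = 4; cy_3 = 8; cz_3 = 6; h_3 = 4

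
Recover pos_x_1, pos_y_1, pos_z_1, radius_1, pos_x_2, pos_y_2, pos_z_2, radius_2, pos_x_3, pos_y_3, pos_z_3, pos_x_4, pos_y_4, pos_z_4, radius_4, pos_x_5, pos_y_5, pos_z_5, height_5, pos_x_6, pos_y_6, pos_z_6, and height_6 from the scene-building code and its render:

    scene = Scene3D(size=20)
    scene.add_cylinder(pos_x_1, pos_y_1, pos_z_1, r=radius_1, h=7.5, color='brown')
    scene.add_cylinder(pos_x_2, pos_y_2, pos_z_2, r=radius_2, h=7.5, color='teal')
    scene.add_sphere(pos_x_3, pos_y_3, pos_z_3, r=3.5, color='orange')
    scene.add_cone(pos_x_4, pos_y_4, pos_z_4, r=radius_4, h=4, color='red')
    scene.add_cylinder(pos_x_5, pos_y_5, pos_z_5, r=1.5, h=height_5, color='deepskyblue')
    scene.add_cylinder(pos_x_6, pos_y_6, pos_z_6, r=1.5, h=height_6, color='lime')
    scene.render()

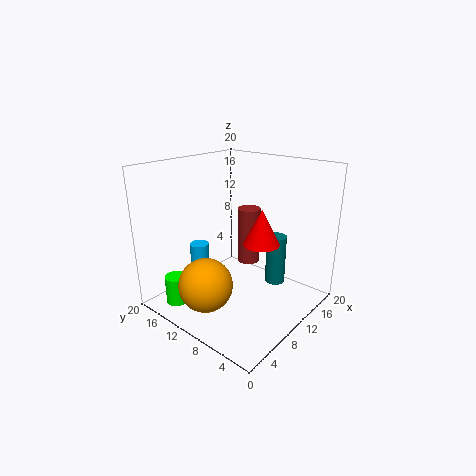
pos_x_1 = 10.5, pos_y_1 = 8.5, pos_z_1 = 7, radius_1 = 1.5, pos_x_2 = 16, pos_y_2 = 7.5, pos_z_2 = 1.5, radius_2 = 1.5, pos_x_3 = 3.5, pos_y_3 = 10, pos_z_3 = 5.5, pos_x_4 = 5, pos_y_4 = 2.5, pos_z_4 = 13, radius_4 = 2, pos_x_5 = 10.5, pos_y_5 = 18.5, pos_z_5 = 2, height_5 = 4.5, pos_x_6 = 3, pos_y_6 = 15.5, pos_z_6 = 1, height_6 = 4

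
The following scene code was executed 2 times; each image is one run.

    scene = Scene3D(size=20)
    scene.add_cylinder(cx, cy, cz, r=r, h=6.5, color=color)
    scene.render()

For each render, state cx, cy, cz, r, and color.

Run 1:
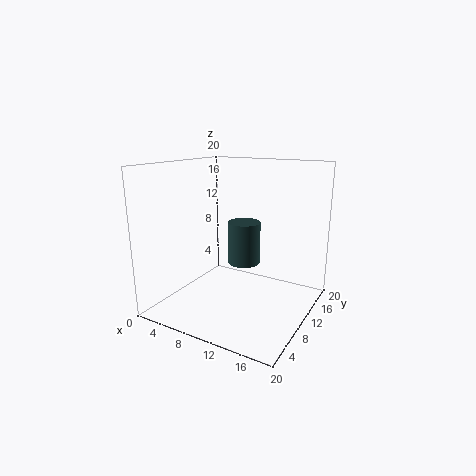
cx = 8.5
cy = 14.5
cz = 4.5
r = 2.5
color = 'darkslategray'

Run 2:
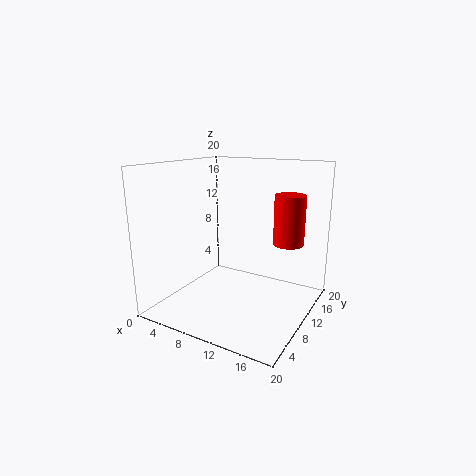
cx = 17
cy = 11
cz = 10
r = 2
color = 'red'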